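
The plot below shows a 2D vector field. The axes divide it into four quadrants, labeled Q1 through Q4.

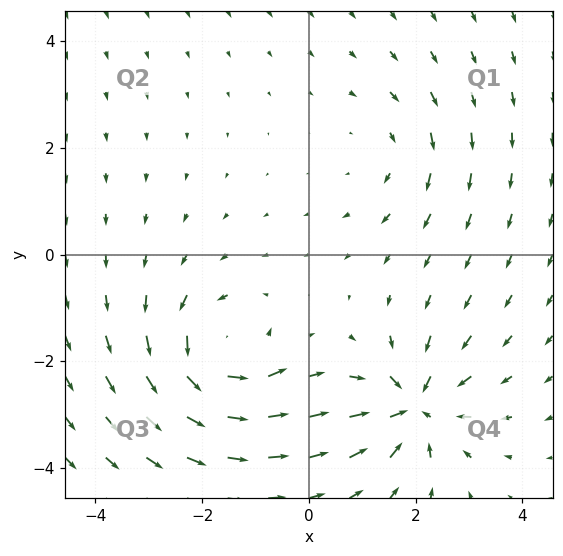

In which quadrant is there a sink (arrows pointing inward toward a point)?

Q4

The sink sits at approximately (2.0, -2.9), which lies in quadrant Q4. The divergence there is about -6, negative as expected for a sink.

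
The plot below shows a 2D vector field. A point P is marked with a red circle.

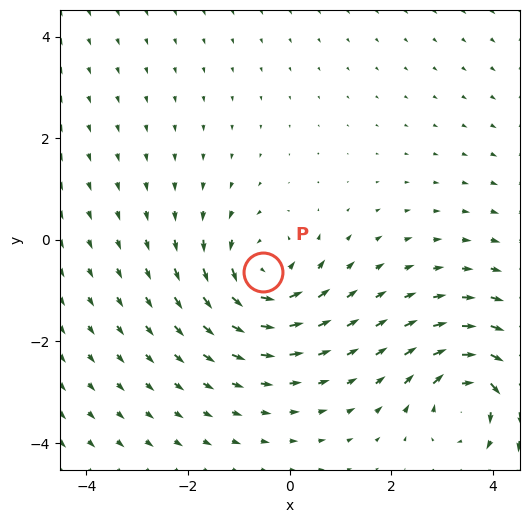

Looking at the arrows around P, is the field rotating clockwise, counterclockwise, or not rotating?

counterclockwise

Near P at (-0.5, -0.6) the arrows circulate counterclockwise. The curl (z-component) there is about +4; positive curl means counterclockwise rotation.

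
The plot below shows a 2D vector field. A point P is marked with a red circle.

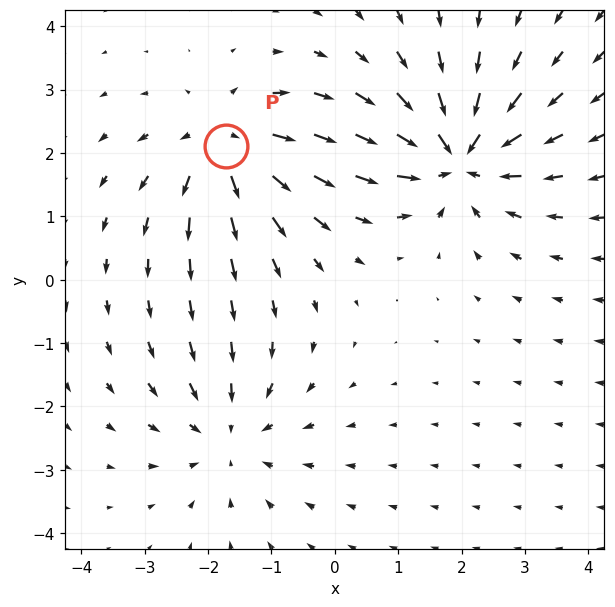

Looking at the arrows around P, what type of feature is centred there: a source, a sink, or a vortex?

source

At P (-1.7, 2.1) the arrows spread outward. Divergence about +4, curl ≈0 — positive divergence with near-zero curl is a source.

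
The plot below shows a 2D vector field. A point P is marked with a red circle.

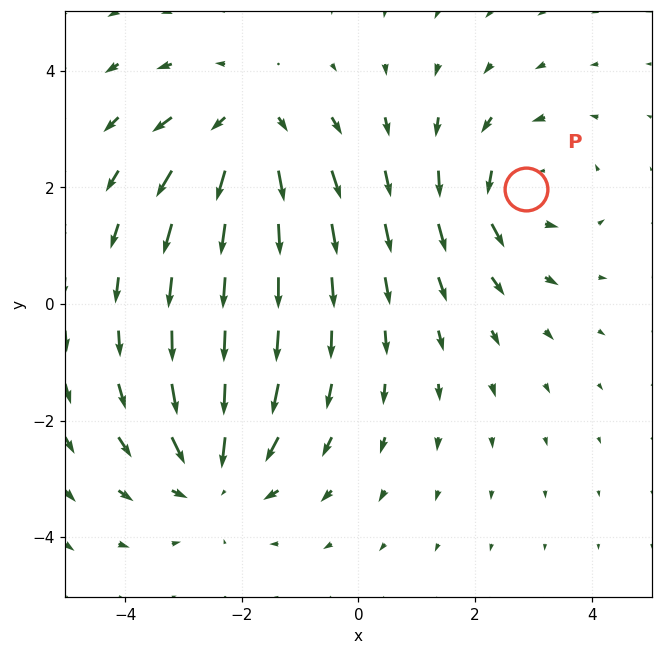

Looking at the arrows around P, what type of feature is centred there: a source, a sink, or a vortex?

At P (2.9, 2.0) the arrows circulate counterclockwise. Divergence ≈0, curl about +3 — near-zero divergence with nonzero curl is a vortex.

vortex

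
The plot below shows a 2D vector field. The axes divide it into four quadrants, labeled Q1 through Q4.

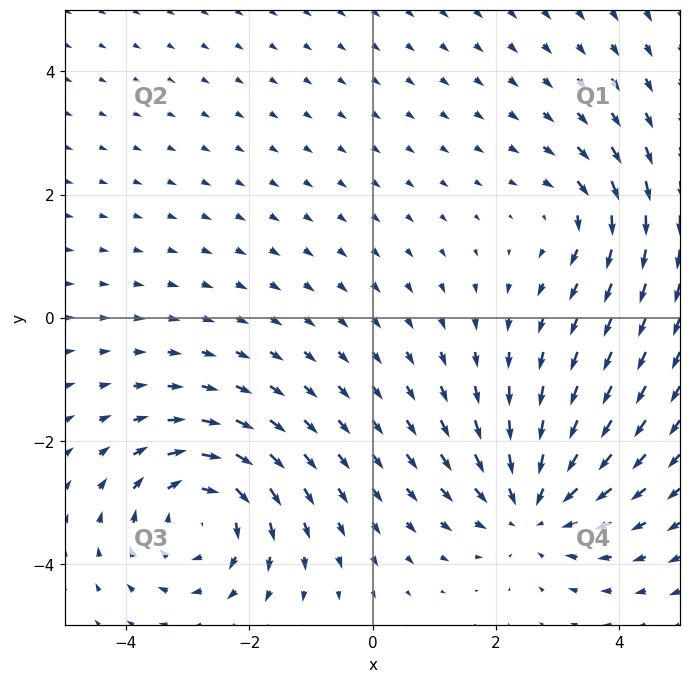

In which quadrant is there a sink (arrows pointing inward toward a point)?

Q4

The sink sits at approximately (2.6, -3.1), which lies in quadrant Q4. The divergence there is about -4, negative as expected for a sink.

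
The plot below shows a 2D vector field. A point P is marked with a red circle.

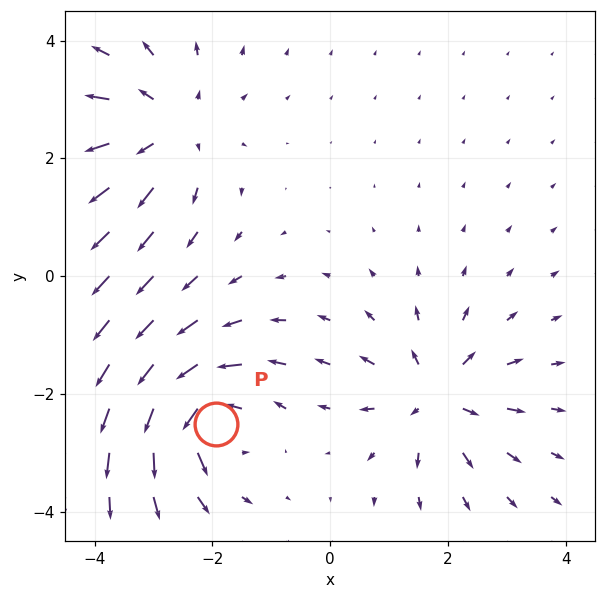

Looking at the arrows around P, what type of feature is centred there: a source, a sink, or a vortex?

vortex

At P (-1.9, -2.5) the arrows circulate counterclockwise. Divergence ≈0, curl about +6 — near-zero divergence with nonzero curl is a vortex.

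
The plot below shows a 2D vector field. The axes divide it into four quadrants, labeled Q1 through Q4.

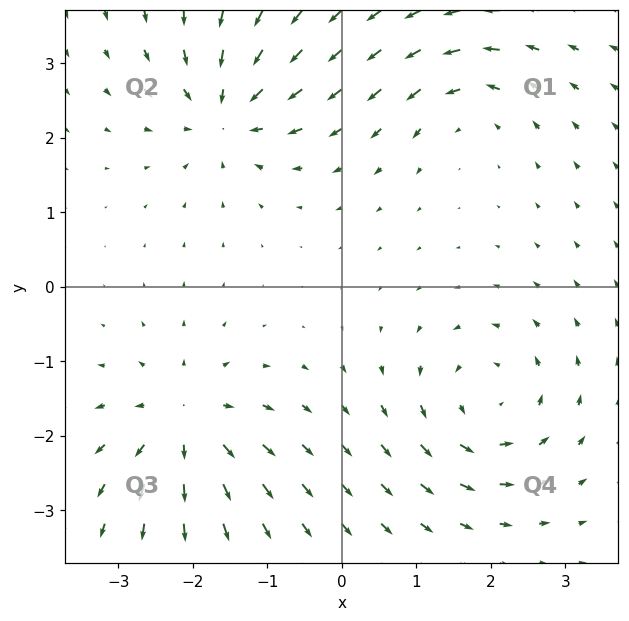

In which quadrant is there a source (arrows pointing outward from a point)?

Q3

The source sits at approximately (-2.1, -1.8), which lies in quadrant Q3. The divergence there is about +6, positive as expected for a source.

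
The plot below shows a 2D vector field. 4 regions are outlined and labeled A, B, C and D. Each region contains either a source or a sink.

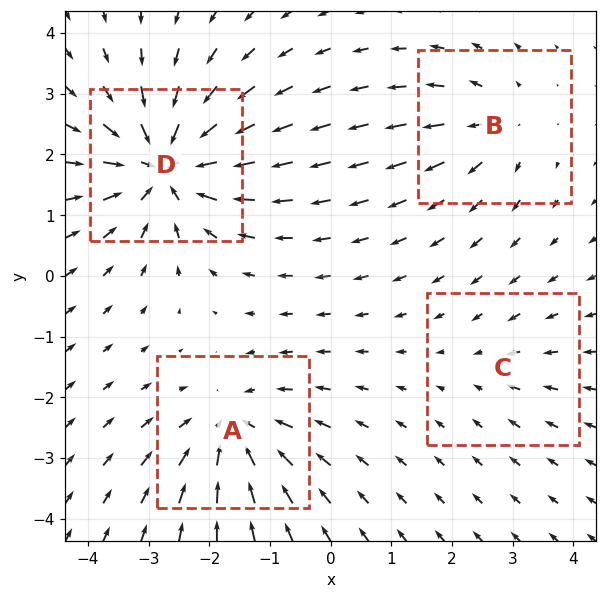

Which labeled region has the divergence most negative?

Divergence at each region's feature centre — A: about -5, B: about +4, C: about -2, D: about -8. Region D is most negative.

D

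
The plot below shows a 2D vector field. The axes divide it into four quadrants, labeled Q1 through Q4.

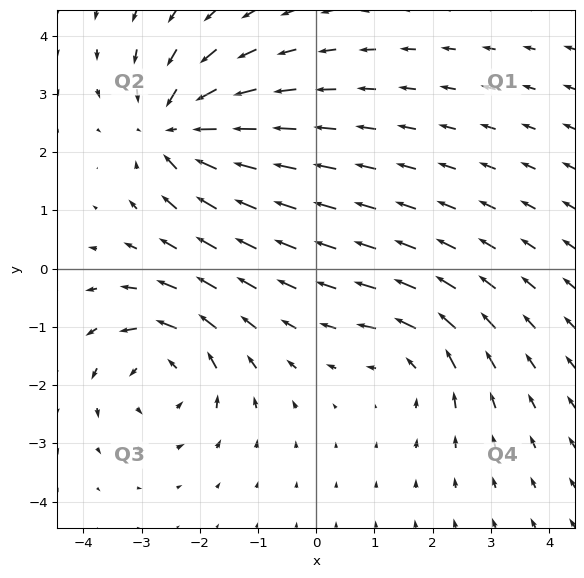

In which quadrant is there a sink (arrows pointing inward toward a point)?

The sink sits at approximately (-2.4, 2.4), which lies in quadrant Q2. The divergence there is about -5, negative as expected for a sink.

Q2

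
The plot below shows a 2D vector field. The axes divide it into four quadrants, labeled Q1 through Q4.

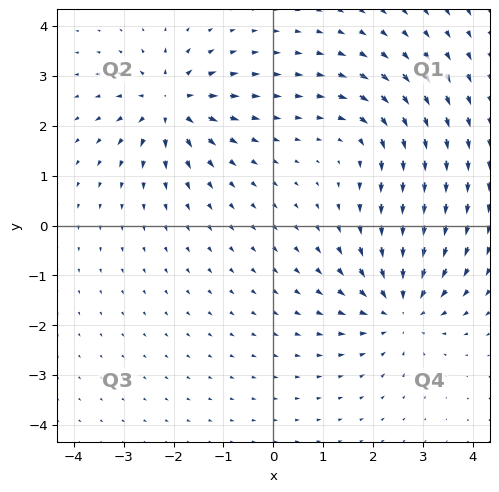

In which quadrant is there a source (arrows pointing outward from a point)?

The source sits at approximately (-2.1, 2.4), which lies in quadrant Q2. The divergence there is about +5, positive as expected for a source.

Q2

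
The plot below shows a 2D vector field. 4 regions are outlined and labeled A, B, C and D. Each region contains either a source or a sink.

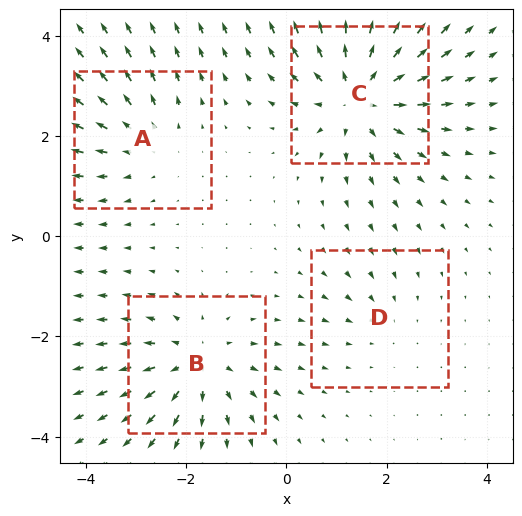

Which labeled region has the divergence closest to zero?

D

Divergence at each region's feature centre — A: about +3, B: about +5, C: about +6, D: about -2. Region D is closest to zero.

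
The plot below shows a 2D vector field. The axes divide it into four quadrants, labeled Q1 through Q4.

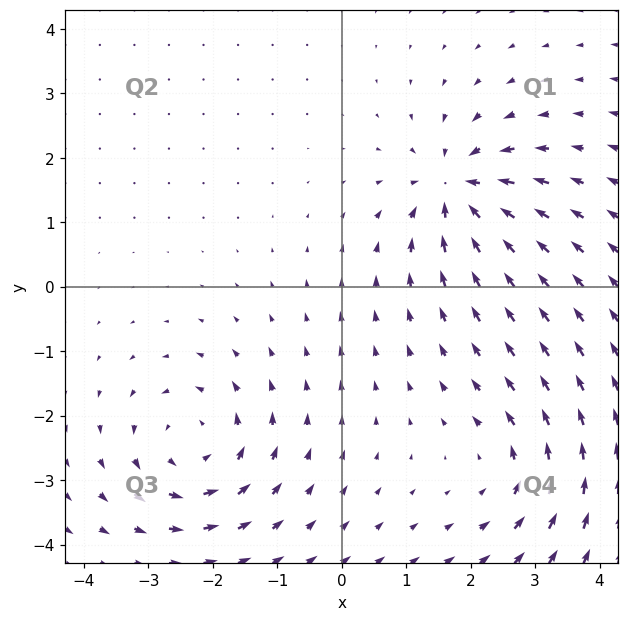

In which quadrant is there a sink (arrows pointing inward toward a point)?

Q1

The sink sits at approximately (1.8, 1.5), which lies in quadrant Q1. The divergence there is about -5, negative as expected for a sink.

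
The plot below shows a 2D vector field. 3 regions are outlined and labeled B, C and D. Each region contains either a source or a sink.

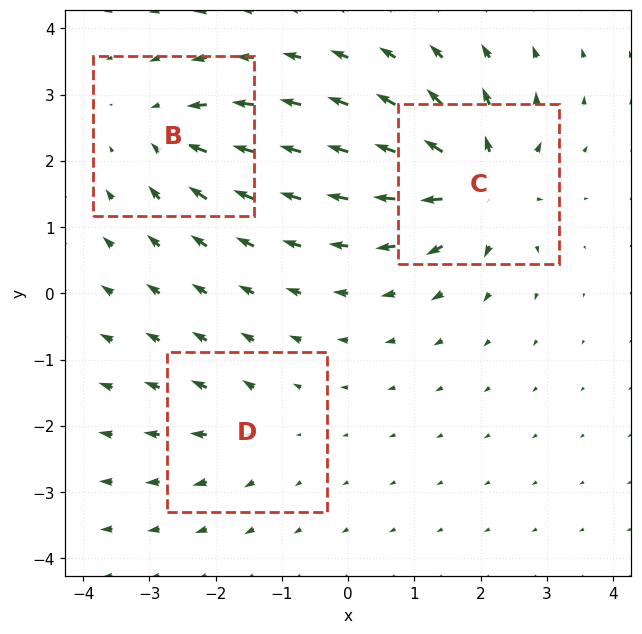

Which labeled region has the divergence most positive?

C

Divergence at each region's feature centre — B: about -4, C: about +7, D: about +3. Region C is most positive.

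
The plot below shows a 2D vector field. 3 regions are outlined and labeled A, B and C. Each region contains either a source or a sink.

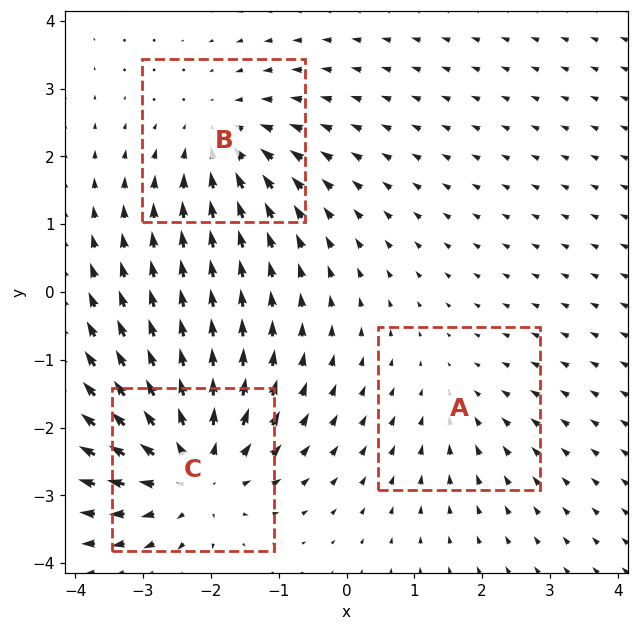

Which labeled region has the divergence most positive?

C

Divergence at each region's feature centre — A: about -2, B: about -3, C: about +5. Region C is most positive.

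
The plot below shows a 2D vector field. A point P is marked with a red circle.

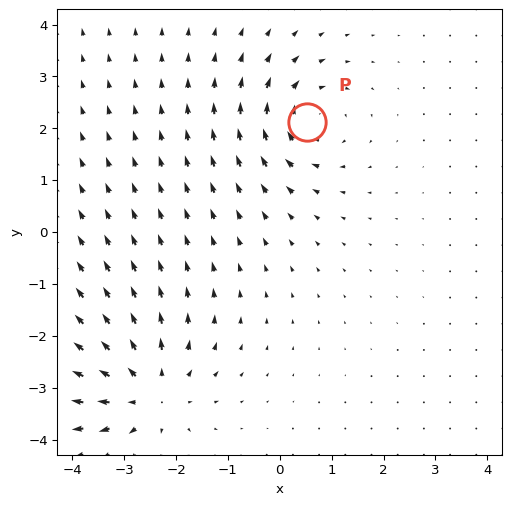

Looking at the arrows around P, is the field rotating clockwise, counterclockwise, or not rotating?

Near P at (0.5, 2.1) the arrows circulate clockwise. The curl (z-component) there is about -4; negative curl means clockwise rotation.

clockwise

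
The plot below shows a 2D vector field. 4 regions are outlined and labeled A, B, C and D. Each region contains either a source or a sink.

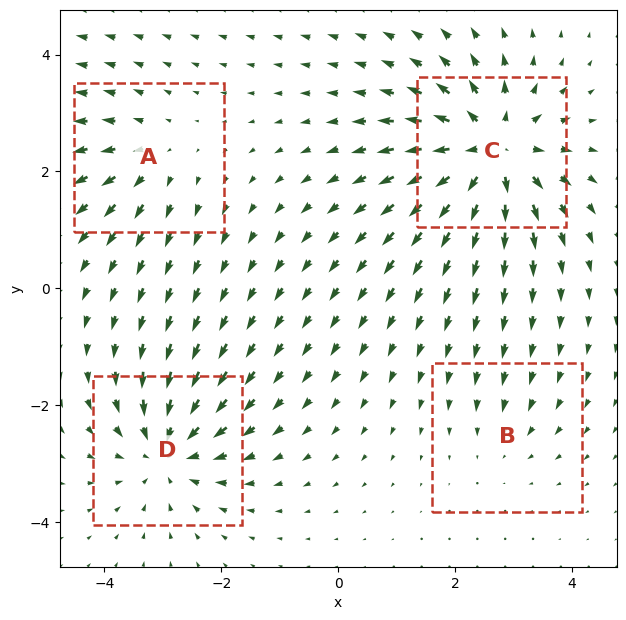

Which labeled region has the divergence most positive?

C

Divergence at each region's feature centre — A: about +4, B: about -2, C: about +8, D: about -6. Region C is most positive.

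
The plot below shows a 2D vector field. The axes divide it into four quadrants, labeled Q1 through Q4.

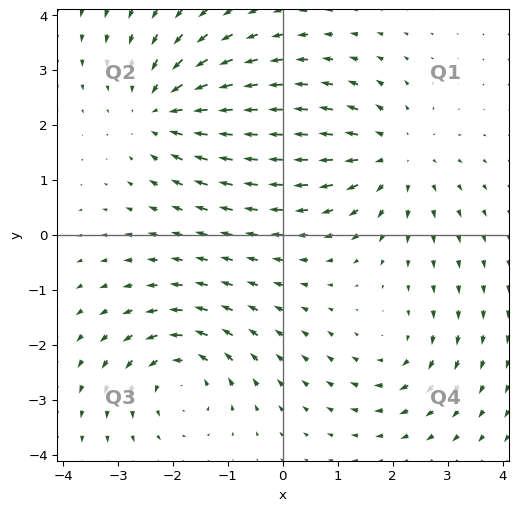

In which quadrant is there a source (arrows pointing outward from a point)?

Q1

The source sits at approximately (2.0, 1.4), which lies in quadrant Q1. The divergence there is about +4, positive as expected for a source.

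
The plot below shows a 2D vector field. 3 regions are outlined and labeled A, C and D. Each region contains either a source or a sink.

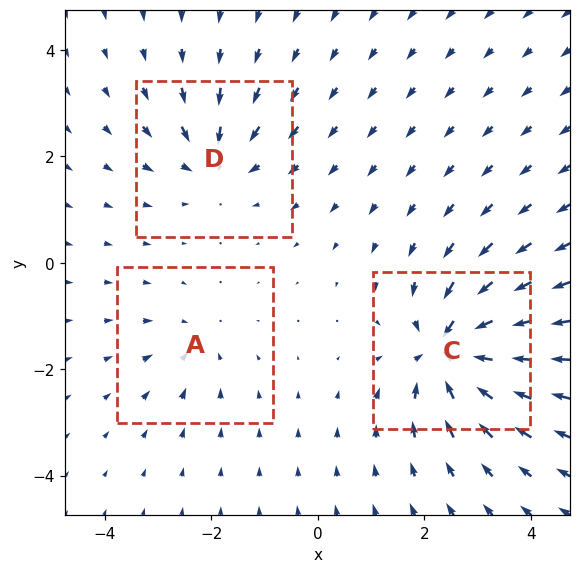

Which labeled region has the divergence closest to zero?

Divergence at each region's feature centre — A: about -2, C: about -6, D: about -4. Region A is closest to zero.

A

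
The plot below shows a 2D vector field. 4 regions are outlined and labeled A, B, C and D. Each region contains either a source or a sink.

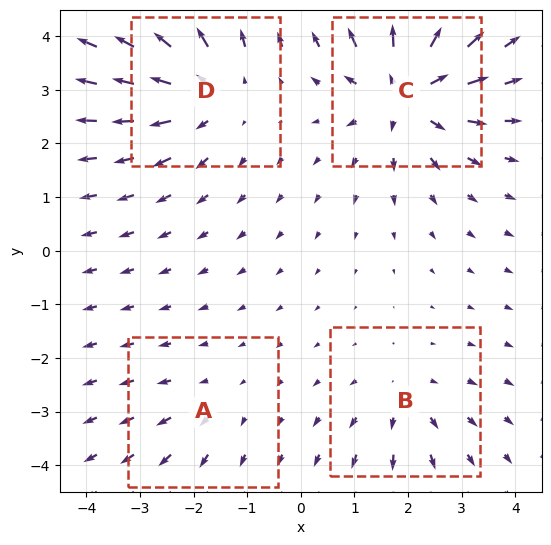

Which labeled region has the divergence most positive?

C

Divergence at each region's feature centre — A: about +2, B: about +3, C: about +7, D: about +5. Region C is most positive.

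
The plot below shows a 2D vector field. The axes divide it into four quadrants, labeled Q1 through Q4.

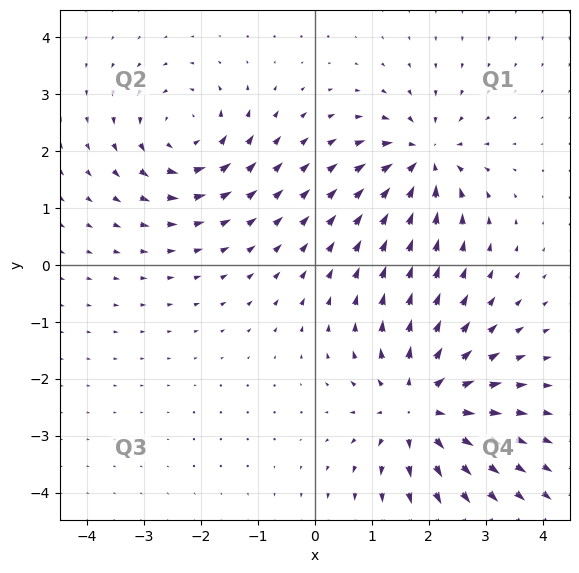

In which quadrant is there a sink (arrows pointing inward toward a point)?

The sink sits at approximately (1.9, 1.9), which lies in quadrant Q1. The divergence there is about -4, negative as expected for a sink.

Q1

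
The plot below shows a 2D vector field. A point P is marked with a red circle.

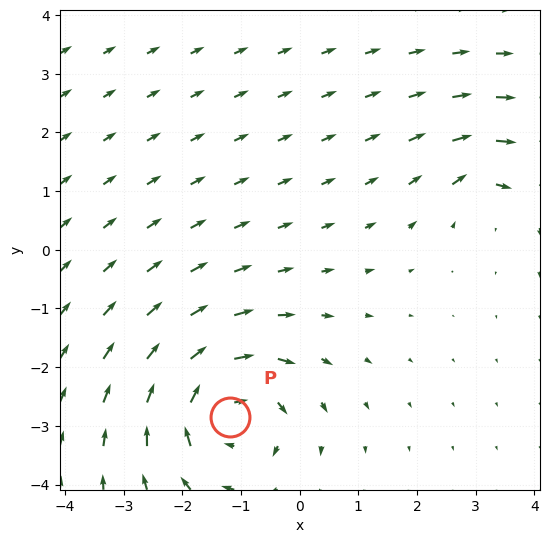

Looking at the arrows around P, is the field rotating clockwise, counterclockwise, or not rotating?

Near P at (-1.2, -2.9) the arrows circulate clockwise. The curl (z-component) there is about -5; negative curl means clockwise rotation.

clockwise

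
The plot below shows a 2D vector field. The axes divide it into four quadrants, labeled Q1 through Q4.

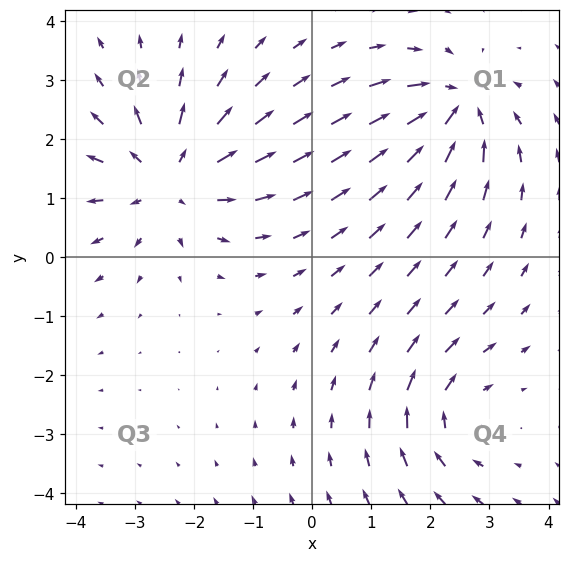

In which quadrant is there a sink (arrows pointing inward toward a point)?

Q1

The sink sits at approximately (2.4, 2.5), which lies in quadrant Q1. The divergence there is about -4, negative as expected for a sink.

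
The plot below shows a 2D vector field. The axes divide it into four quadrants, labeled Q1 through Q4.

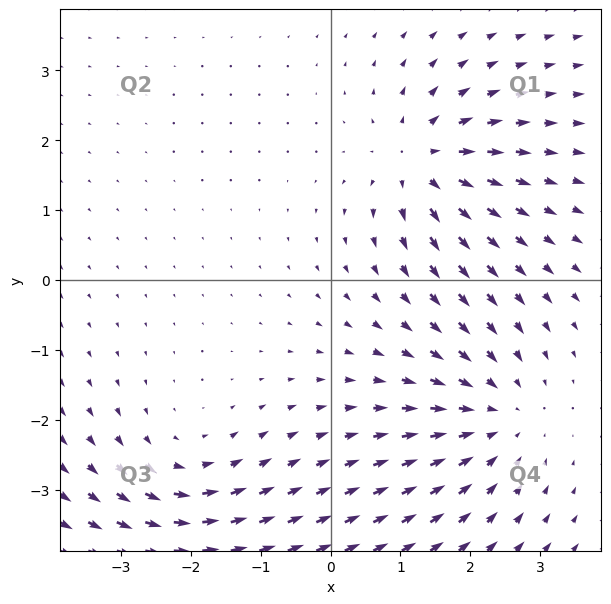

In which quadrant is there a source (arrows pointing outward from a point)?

The source sits at approximately (1.3, 1.7), which lies in quadrant Q1. The divergence there is about +4, positive as expected for a source.

Q1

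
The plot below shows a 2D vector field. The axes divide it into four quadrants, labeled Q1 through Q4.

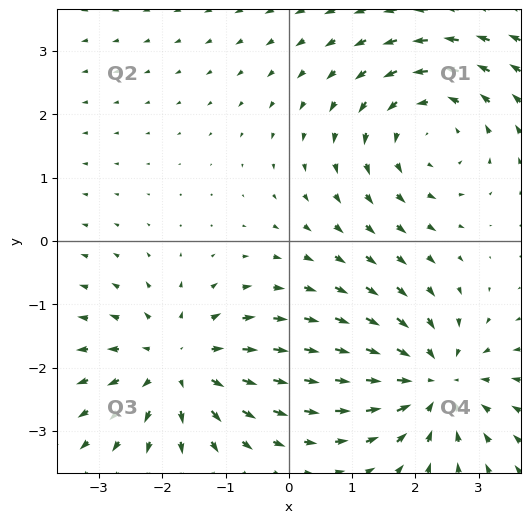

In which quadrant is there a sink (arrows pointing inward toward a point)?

Q4

The sink sits at approximately (2.3, -2.2), which lies in quadrant Q4. The divergence there is about -4, negative as expected for a sink.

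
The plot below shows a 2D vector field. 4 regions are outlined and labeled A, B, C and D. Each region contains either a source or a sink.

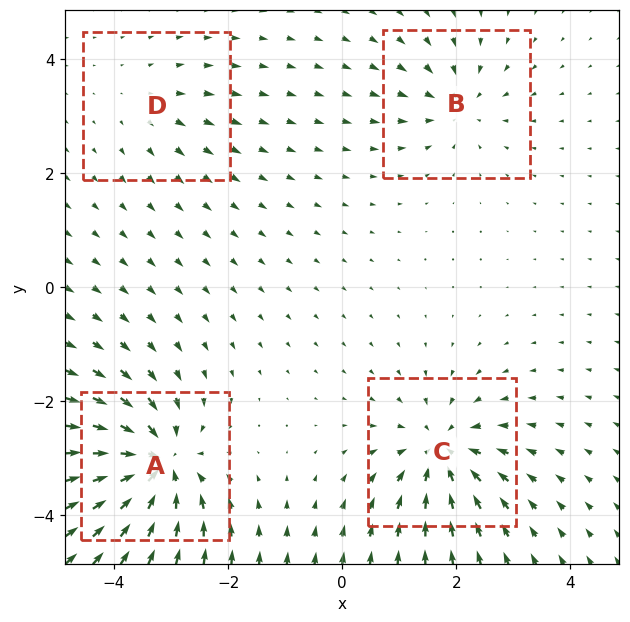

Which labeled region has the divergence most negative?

A

Divergence at each region's feature centre — A: about -8, B: about -4, C: about -6, D: about +3. Region A is most negative.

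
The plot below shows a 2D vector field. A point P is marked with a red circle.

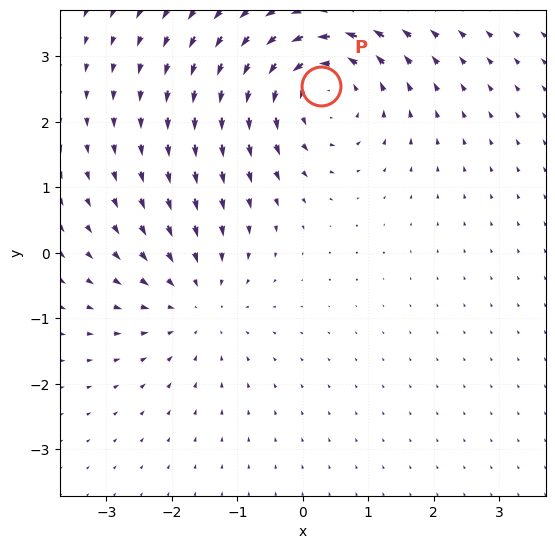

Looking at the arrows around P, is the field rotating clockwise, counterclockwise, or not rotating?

Near P at (0.3, 2.5) the arrows circulate counterclockwise. The curl (z-component) there is about +4; positive curl means counterclockwise rotation.

counterclockwise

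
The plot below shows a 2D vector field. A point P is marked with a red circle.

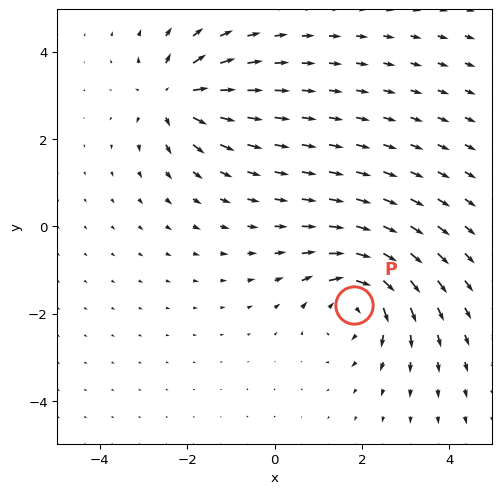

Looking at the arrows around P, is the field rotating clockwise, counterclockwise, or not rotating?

clockwise

Near P at (1.8, -1.8) the arrows circulate clockwise. The curl (z-component) there is about -6; negative curl means clockwise rotation.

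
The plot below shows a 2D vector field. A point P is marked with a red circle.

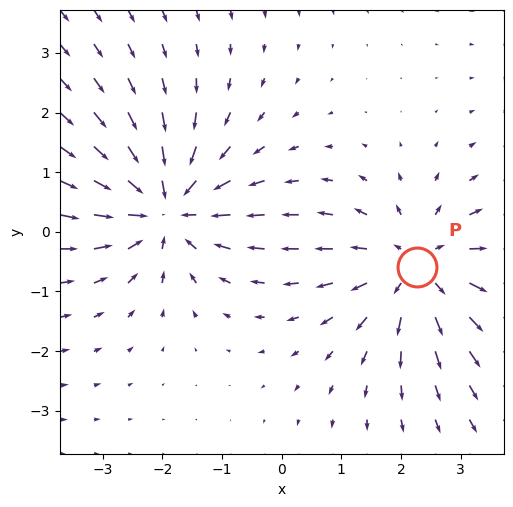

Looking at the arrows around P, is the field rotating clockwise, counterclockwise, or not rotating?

not rotating

Near P at (2.3, -0.6) the arrows show no circulation. The curl there is ≈0.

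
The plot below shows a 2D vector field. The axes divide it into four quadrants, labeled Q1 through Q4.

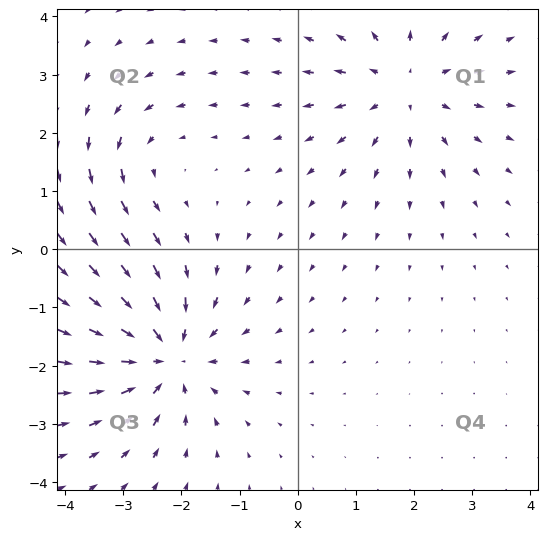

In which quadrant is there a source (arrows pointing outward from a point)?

The source sits at approximately (1.8, 2.8), which lies in quadrant Q1. The divergence there is about +4, positive as expected for a source.

Q1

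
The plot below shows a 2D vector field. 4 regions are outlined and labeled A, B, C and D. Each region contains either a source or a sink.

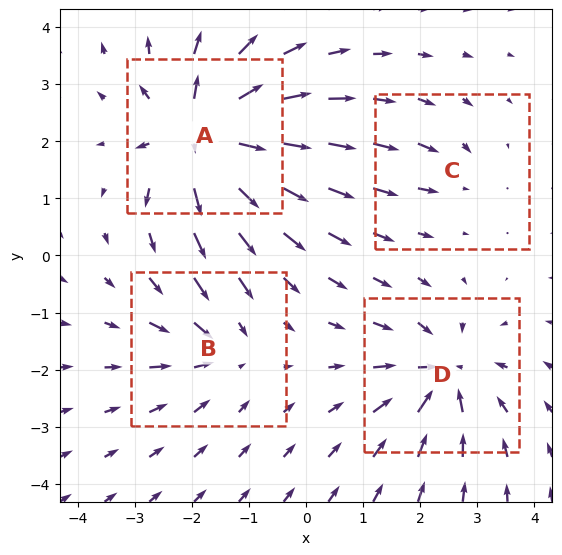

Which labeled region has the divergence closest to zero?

C

Divergence at each region's feature centre — A: about +8, B: about -4, C: about -2, D: about -6. Region C is closest to zero.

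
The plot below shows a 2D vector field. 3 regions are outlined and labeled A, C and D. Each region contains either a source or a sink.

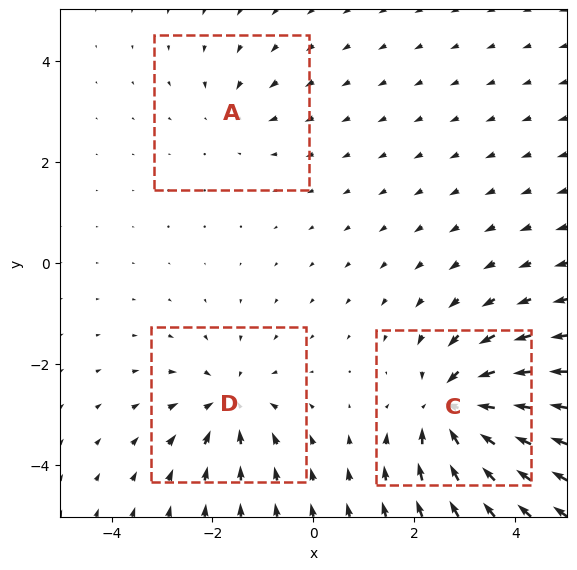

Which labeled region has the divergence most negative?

Divergence at each region's feature centre — A: about -2, C: about -6, D: about -4. Region C is most negative.

C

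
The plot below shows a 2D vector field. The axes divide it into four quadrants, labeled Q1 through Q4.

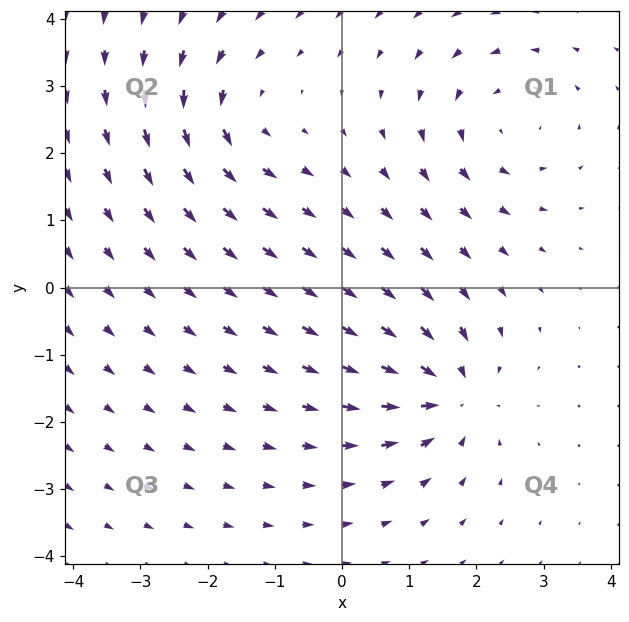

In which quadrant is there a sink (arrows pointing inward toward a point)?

The sink sits at approximately (1.6, -1.6), which lies in quadrant Q4. The divergence there is about -7, negative as expected for a sink.

Q4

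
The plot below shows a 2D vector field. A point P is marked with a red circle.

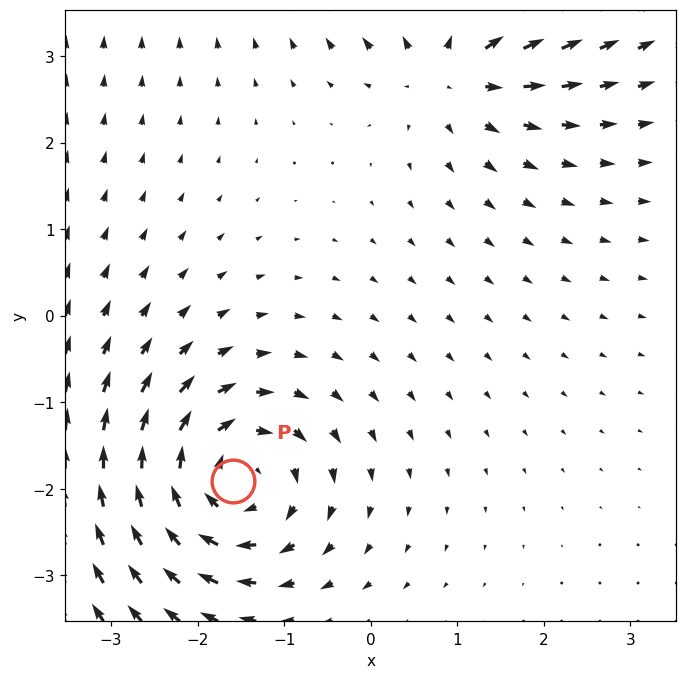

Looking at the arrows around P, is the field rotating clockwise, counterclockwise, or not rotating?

clockwise

Near P at (-1.6, -1.9) the arrows circulate clockwise. The curl (z-component) there is about -6; negative curl means clockwise rotation.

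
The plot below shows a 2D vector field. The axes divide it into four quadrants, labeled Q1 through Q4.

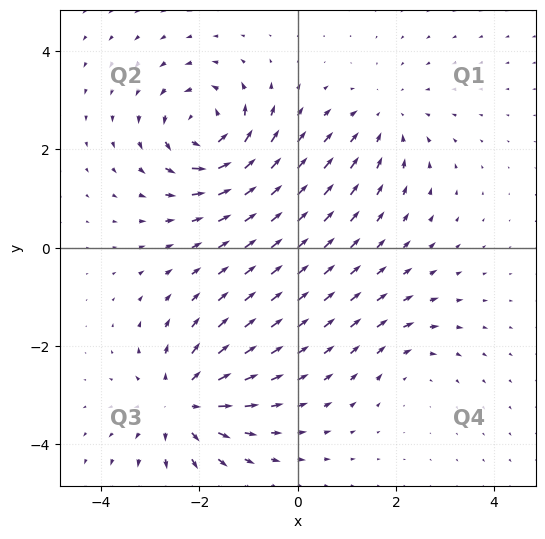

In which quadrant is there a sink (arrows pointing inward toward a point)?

Q1

The sink sits at approximately (1.8, 2.6), which lies in quadrant Q1. The divergence there is about -3, negative as expected for a sink.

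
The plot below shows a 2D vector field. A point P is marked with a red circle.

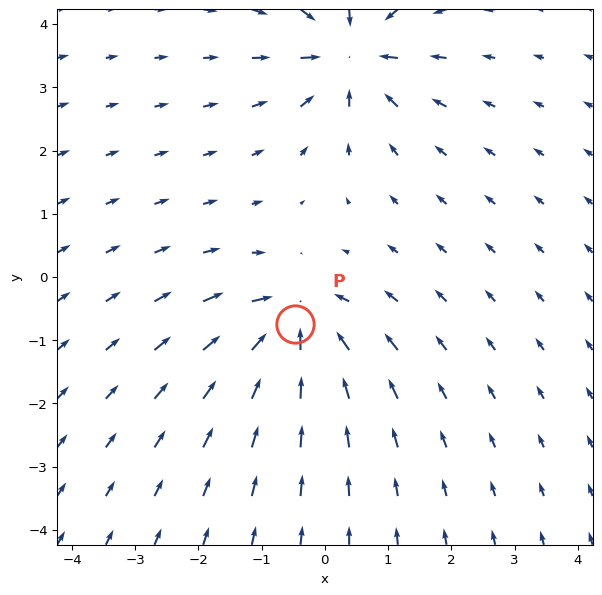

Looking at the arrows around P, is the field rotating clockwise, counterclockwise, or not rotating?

not rotating

Near P at (-0.5, -0.7) the arrows show no circulation. The curl there is ≈0.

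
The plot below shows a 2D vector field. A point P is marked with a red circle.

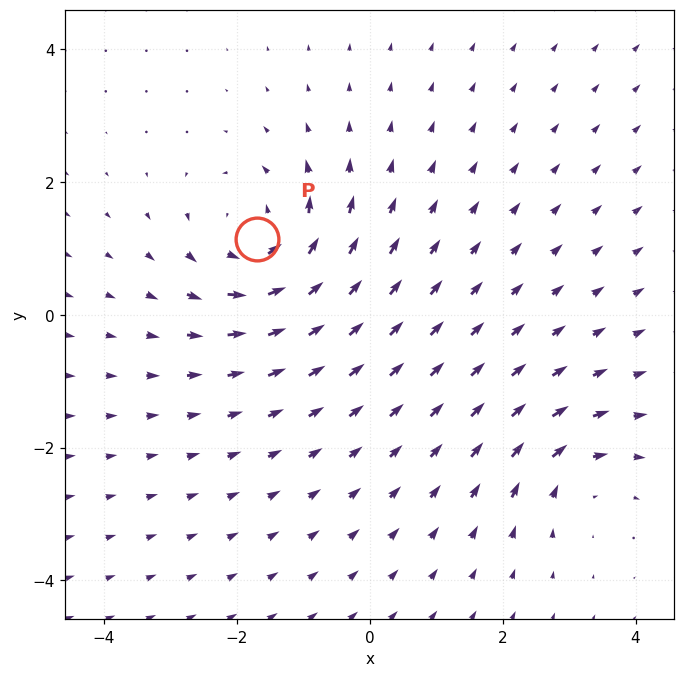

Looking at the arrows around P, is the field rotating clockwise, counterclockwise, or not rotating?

counterclockwise

Near P at (-1.7, 1.1) the arrows circulate counterclockwise. The curl (z-component) there is about +5; positive curl means counterclockwise rotation.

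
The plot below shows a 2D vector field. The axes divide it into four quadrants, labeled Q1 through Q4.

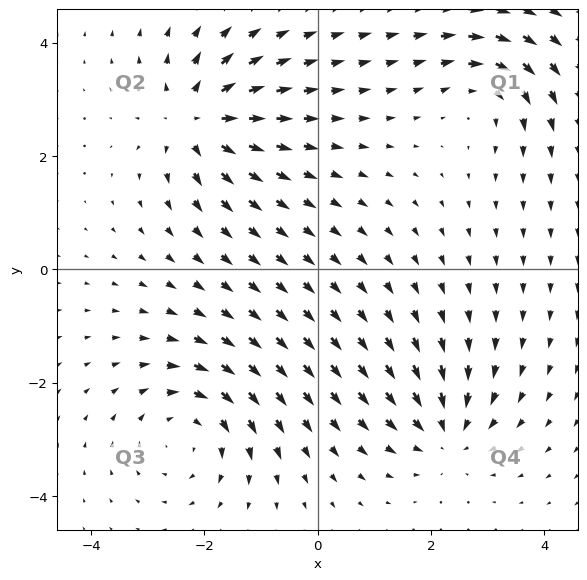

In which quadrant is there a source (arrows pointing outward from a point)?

The source sits at approximately (-2.1, 2.6), which lies in quadrant Q2. The divergence there is about +6, positive as expected for a source.

Q2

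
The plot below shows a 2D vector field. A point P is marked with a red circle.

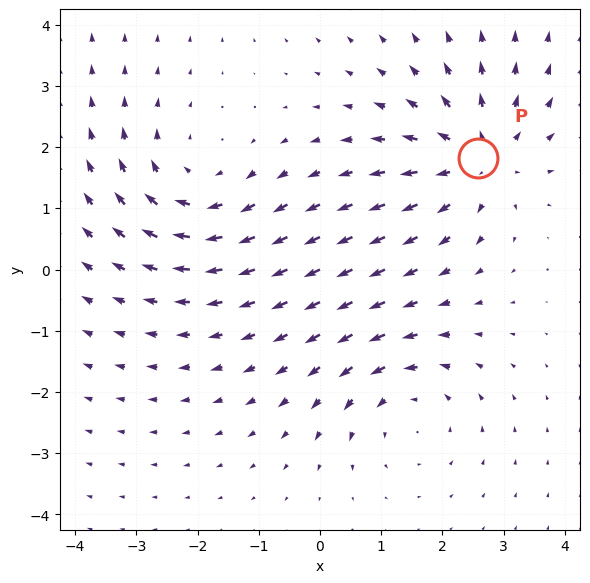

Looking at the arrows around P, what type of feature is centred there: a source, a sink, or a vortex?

At P (2.6, 1.8) the arrows spread outward. Divergence about +4, curl ≈0 — positive divergence with near-zero curl is a source.

source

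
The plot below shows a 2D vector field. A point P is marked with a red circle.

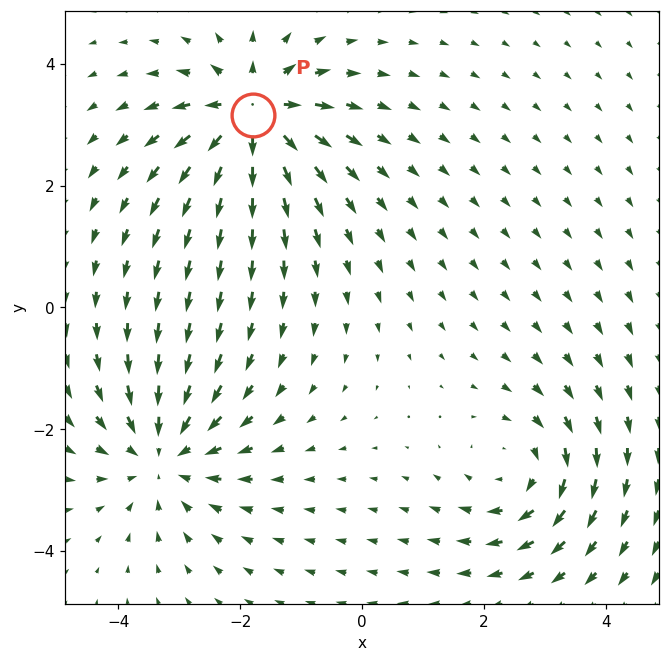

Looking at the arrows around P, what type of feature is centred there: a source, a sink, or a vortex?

source

At P (-1.8, 3.2) the arrows spread outward. Divergence about +6, curl ≈0 — positive divergence with near-zero curl is a source.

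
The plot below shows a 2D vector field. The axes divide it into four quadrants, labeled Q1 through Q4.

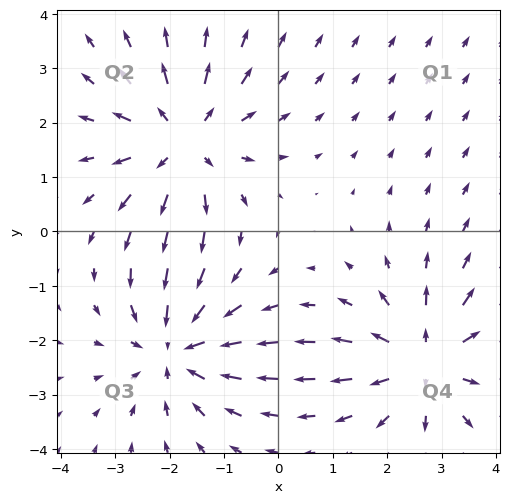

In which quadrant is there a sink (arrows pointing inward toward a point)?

The sink sits at approximately (-1.9, -2.2), which lies in quadrant Q3. The divergence there is about -4, negative as expected for a sink.

Q3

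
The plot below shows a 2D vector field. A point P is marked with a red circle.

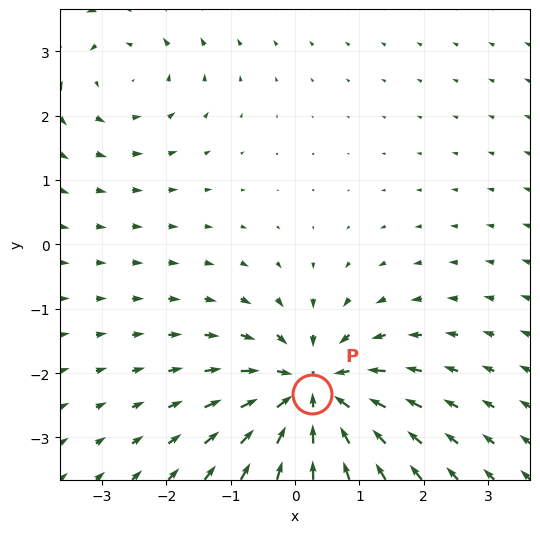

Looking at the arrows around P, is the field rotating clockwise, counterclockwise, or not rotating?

Near P at (0.3, -2.3) the arrows show no circulation. The curl there is ≈0.

not rotating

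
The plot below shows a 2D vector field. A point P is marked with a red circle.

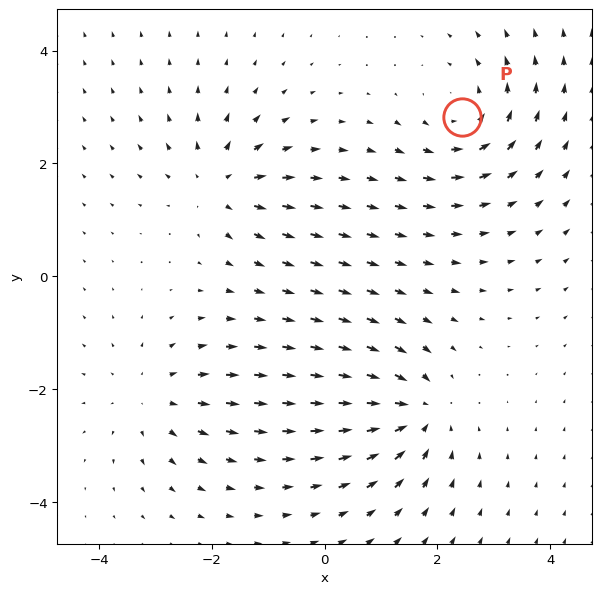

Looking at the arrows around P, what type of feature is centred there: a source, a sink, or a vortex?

At P (2.4, 2.8) the arrows circulate counterclockwise. Divergence ≈0, curl about +3 — near-zero divergence with nonzero curl is a vortex.

vortex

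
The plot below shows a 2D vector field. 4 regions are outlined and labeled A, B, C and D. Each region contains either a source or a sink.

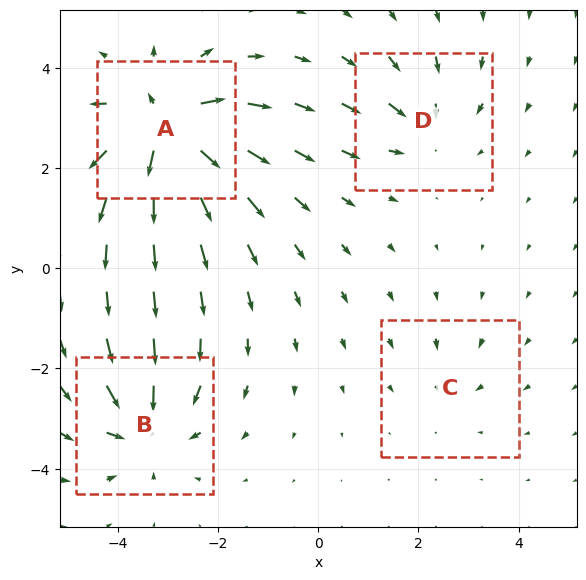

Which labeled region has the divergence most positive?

A

Divergence at each region's feature centre — A: about +9, B: about -6, C: about -2, D: about -4. Region A is most positive.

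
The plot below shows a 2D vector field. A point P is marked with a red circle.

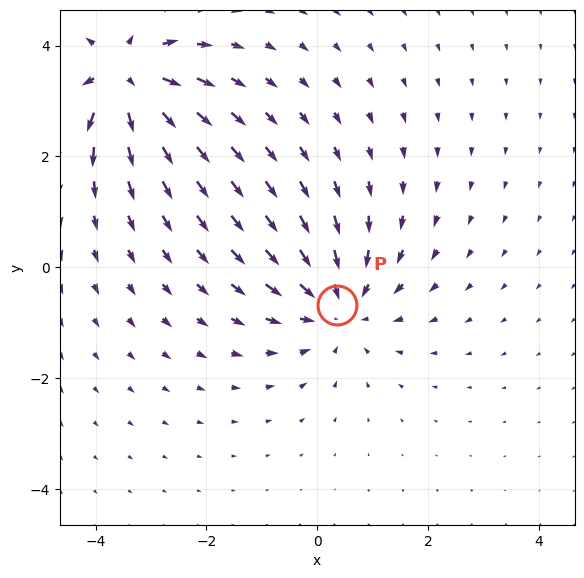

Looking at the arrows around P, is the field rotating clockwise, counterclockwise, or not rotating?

Near P at (0.4, -0.7) the arrows show no circulation. The curl there is ≈0.

not rotating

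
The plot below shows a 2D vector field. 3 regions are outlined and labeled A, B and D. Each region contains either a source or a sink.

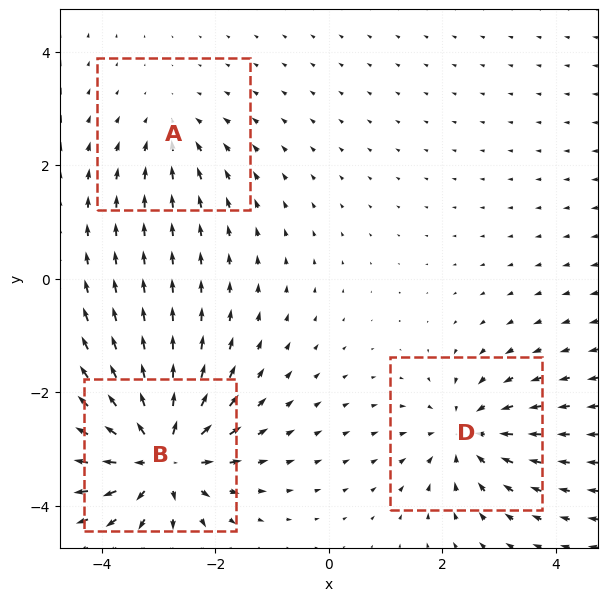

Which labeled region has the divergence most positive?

B

Divergence at each region's feature centre — A: about -2, B: about +6, D: about -4. Region B is most positive.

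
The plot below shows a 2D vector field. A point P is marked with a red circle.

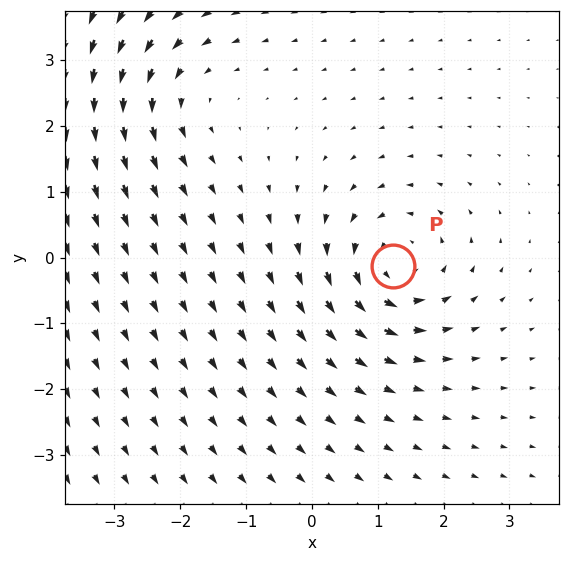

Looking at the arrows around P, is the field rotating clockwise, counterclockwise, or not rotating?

counterclockwise

Near P at (1.2, -0.1) the arrows circulate counterclockwise. The curl (z-component) there is about +5; positive curl means counterclockwise rotation.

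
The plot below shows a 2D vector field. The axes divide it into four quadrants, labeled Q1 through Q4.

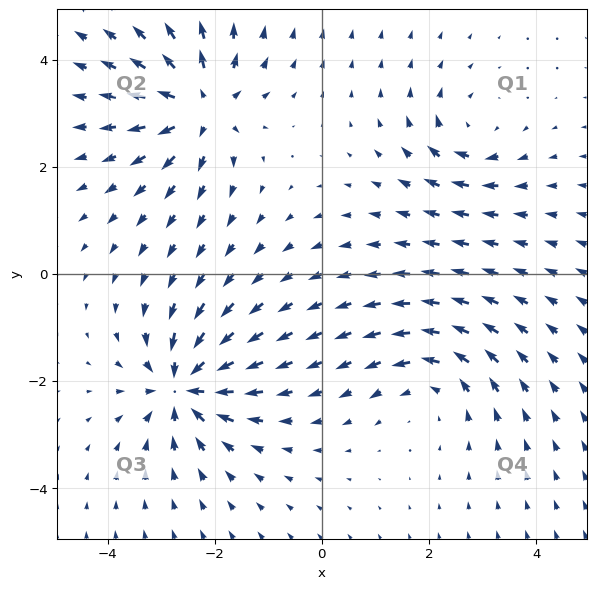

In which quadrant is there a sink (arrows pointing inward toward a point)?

The sink sits at approximately (-2.6, -2.1), which lies in quadrant Q3. The divergence there is about -7, negative as expected for a sink.

Q3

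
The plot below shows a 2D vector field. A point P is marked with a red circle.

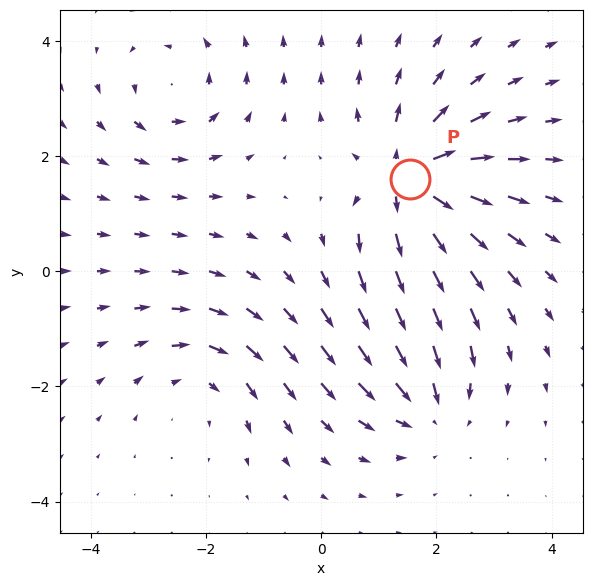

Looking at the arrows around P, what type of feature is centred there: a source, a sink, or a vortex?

source

At P (1.5, 1.6) the arrows spread outward. Divergence about +6, curl ≈0 — positive divergence with near-zero curl is a source.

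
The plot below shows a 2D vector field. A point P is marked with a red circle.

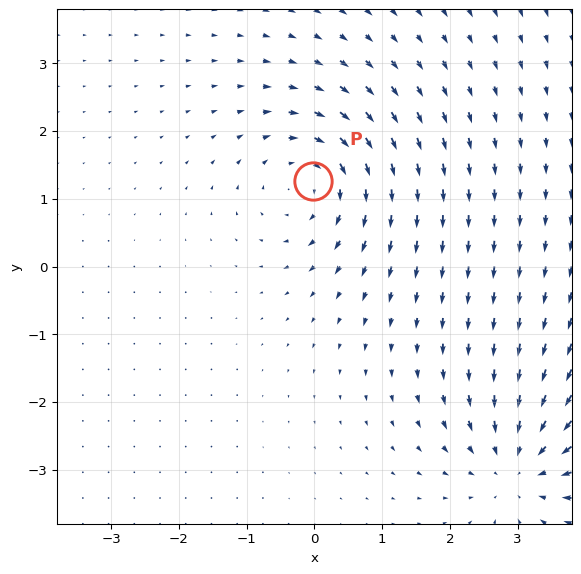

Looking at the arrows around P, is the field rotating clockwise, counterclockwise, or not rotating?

Near P at (-0.0, 1.3) the arrows circulate clockwise. The curl (z-component) there is about -4; negative curl means clockwise rotation.

clockwise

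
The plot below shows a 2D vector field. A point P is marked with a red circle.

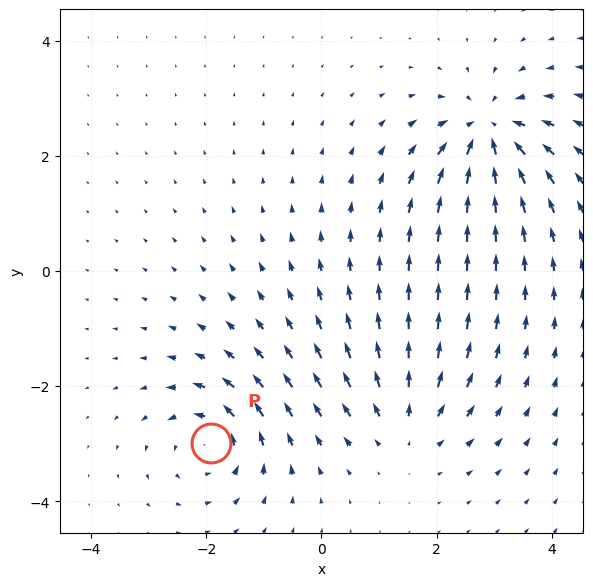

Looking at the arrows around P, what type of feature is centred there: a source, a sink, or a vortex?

vortex

At P (-1.9, -3.0) the arrows circulate counterclockwise. Divergence ≈0, curl about +5 — near-zero divergence with nonzero curl is a vortex.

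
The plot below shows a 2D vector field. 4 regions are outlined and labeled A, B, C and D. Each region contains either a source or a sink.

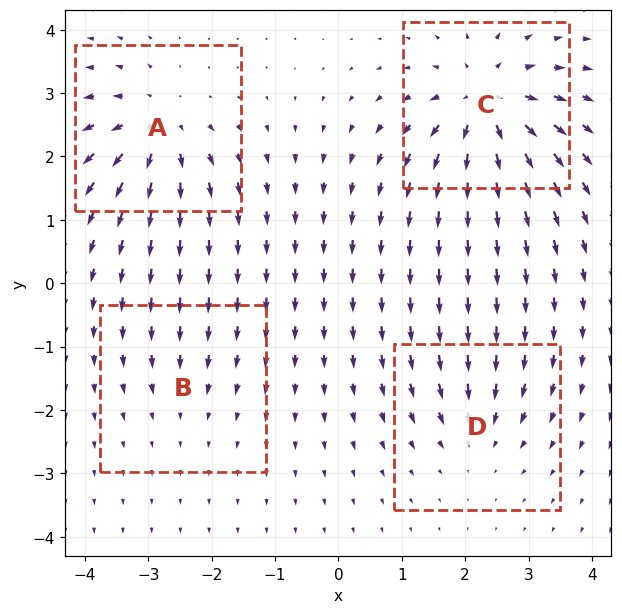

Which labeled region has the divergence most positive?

Divergence at each region's feature centre — A: about +7, B: about -2, C: about +8, D: about -4. Region C is most positive.

C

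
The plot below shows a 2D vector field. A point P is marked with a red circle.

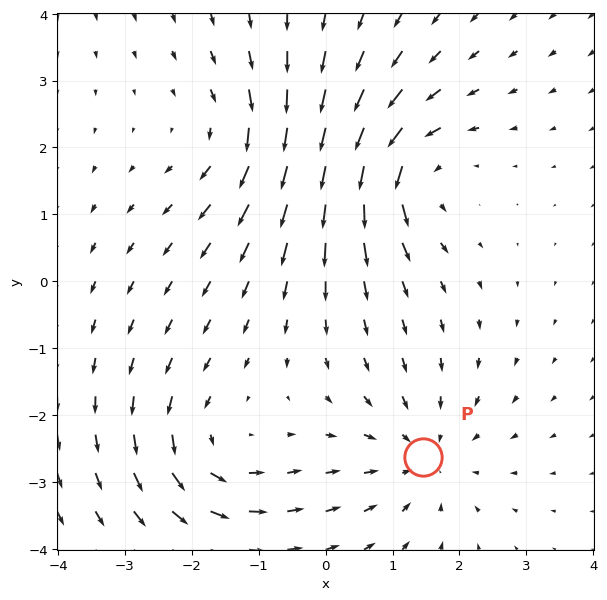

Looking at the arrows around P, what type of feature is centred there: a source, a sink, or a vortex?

At P (1.5, -2.6) the arrows converge inward. Divergence about -4, curl ≈0 — negative divergence with near-zero curl is a sink.

sink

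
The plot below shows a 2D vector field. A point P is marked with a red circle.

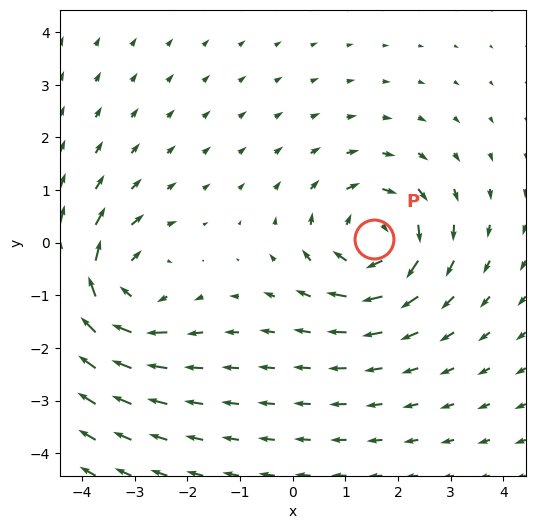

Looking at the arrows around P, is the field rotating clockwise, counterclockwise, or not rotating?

Near P at (1.5, 0.1) the arrows circulate clockwise. The curl (z-component) there is about -5; negative curl means clockwise rotation.

clockwise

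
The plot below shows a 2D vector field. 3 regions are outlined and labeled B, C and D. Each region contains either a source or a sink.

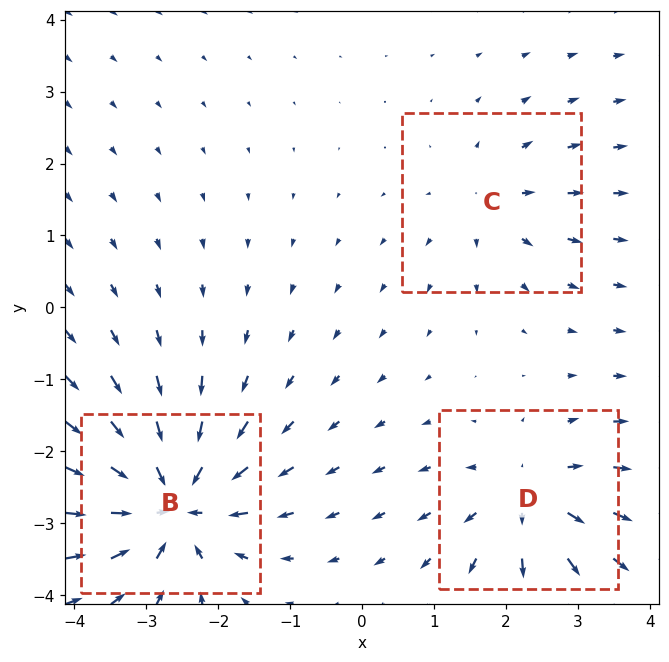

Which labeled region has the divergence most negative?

B

Divergence at each region's feature centre — B: about -6, C: about +3, D: about +4. Region B is most negative.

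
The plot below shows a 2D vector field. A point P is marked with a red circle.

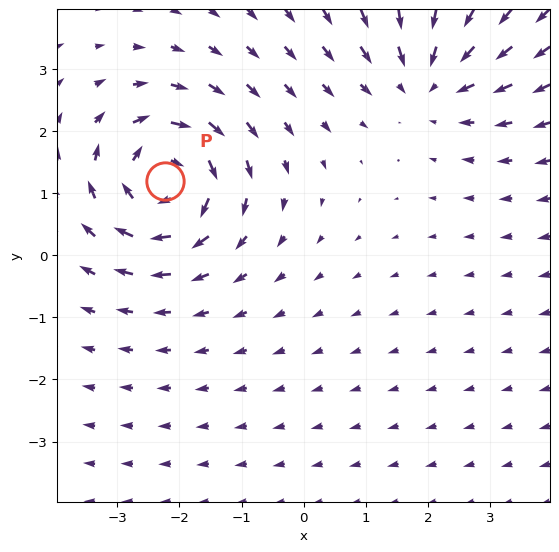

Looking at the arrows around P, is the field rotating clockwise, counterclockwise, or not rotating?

clockwise

Near P at (-2.2, 1.2) the arrows circulate clockwise. The curl (z-component) there is about -6; negative curl means clockwise rotation.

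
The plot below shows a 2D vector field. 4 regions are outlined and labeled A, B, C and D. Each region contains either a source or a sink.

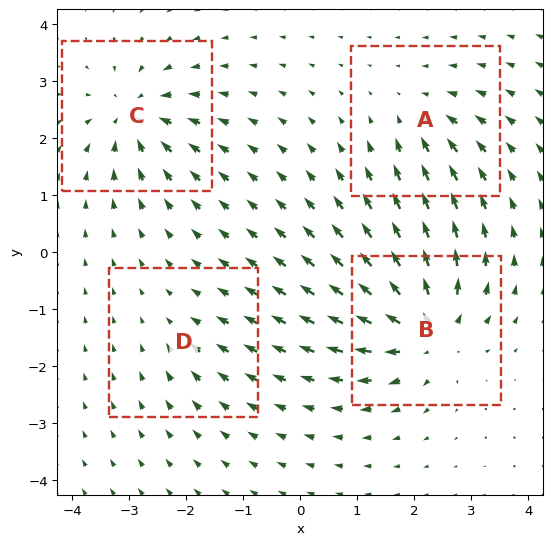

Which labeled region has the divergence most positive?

B

Divergence at each region's feature centre — A: about -4, B: about +8, C: about -7, D: about -2. Region B is most positive.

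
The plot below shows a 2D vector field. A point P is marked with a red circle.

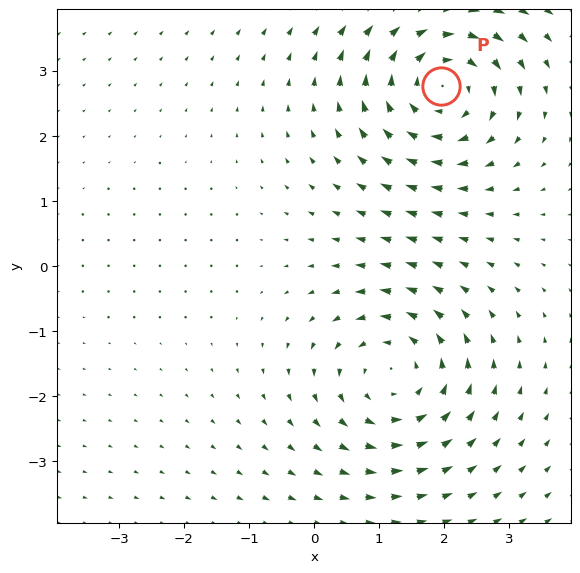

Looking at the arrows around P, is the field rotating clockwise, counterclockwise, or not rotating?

clockwise

Near P at (2.0, 2.8) the arrows circulate clockwise. The curl (z-component) there is about -4; negative curl means clockwise rotation.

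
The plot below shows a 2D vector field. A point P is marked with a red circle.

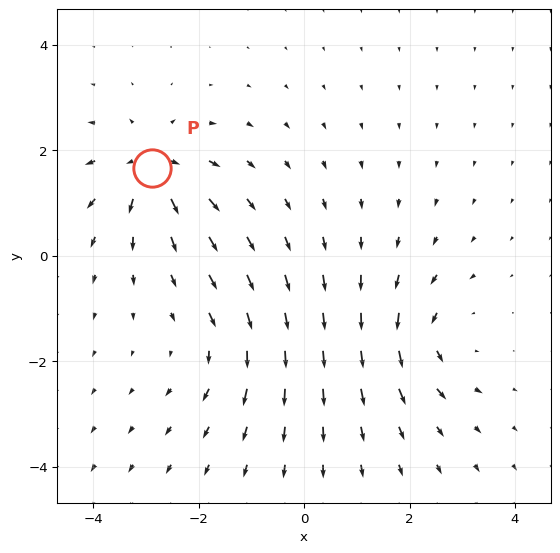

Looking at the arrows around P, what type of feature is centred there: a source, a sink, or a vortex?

At P (-2.9, 1.7) the arrows spread outward. Divergence about +6, curl ≈0 — positive divergence with near-zero curl is a source.

source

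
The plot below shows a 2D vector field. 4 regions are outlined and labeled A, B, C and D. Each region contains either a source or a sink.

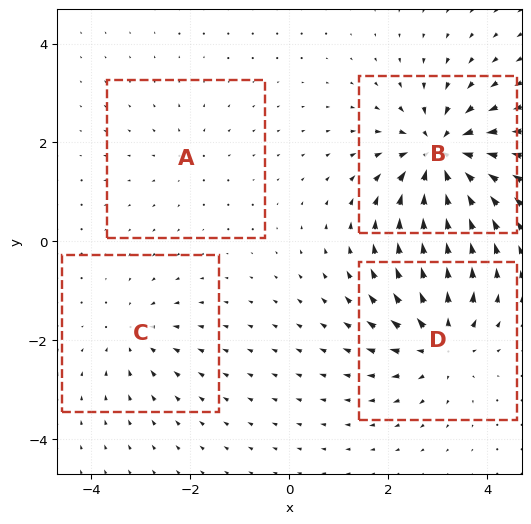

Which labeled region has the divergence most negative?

B

Divergence at each region's feature centre — A: about +2, B: about -8, C: about -4, D: about +6. Region B is most negative.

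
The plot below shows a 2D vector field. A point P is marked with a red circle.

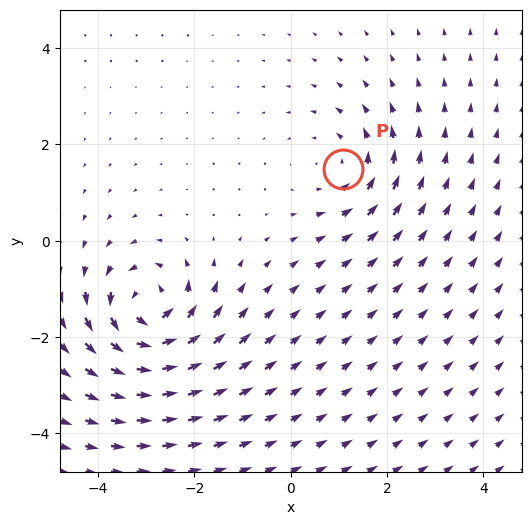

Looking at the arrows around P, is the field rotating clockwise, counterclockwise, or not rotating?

counterclockwise

Near P at (1.1, 1.5) the arrows circulate counterclockwise. The curl (z-component) there is about +2; positive curl means counterclockwise rotation.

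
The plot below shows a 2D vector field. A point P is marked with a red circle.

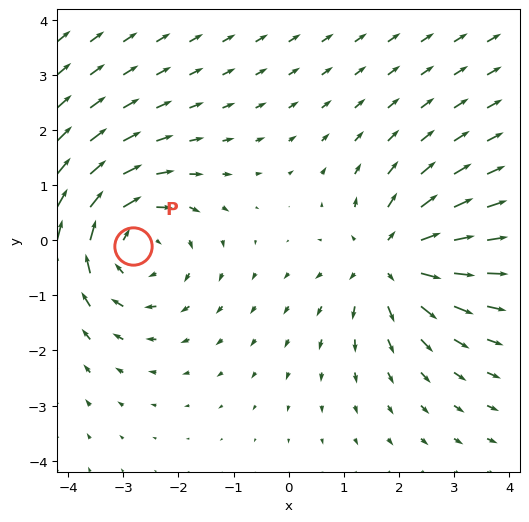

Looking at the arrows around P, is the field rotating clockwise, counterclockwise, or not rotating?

Near P at (-2.8, -0.1) the arrows circulate clockwise. The curl (z-component) there is about -3; negative curl means clockwise rotation.

clockwise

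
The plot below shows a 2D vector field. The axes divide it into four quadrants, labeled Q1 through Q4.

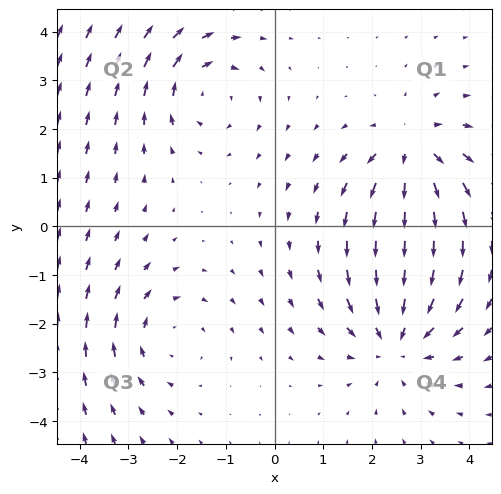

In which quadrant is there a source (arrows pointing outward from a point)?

Q1

The source sits at approximately (2.8, 1.6), which lies in quadrant Q1. The divergence there is about +4, positive as expected for a source.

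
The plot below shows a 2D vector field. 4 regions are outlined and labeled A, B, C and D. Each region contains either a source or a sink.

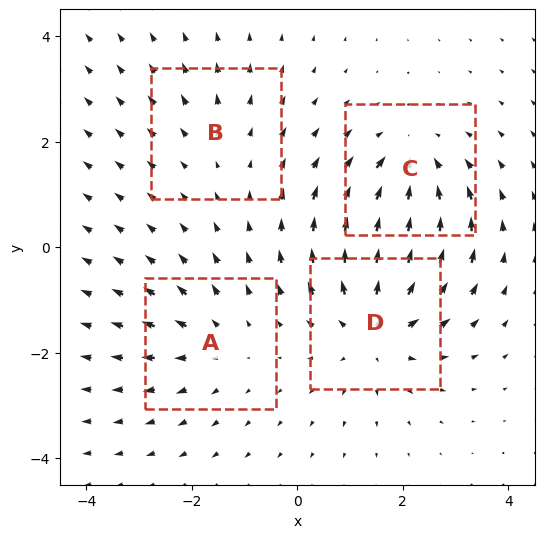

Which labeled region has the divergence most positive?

Divergence at each region's feature centre — A: about +3, B: about +2, C: about -5, D: about +6. Region D is most positive.

D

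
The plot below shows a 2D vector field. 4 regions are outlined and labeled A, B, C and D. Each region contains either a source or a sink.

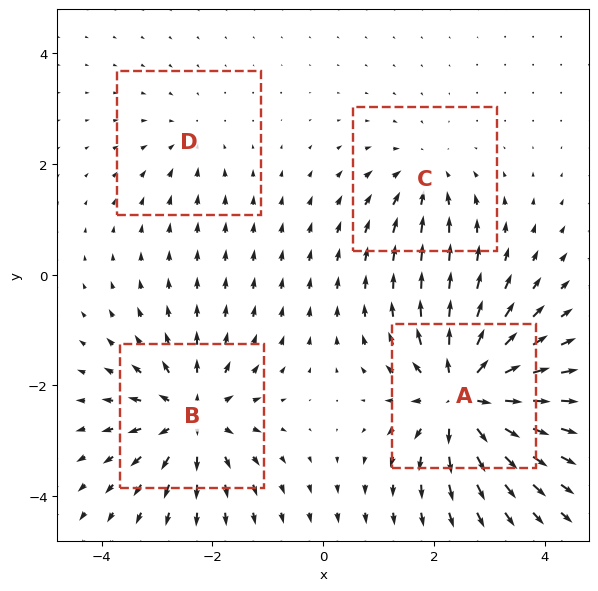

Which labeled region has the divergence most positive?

A

Divergence at each region's feature centre — A: about +8, B: about +6, C: about -4, D: about -2. Region A is most positive.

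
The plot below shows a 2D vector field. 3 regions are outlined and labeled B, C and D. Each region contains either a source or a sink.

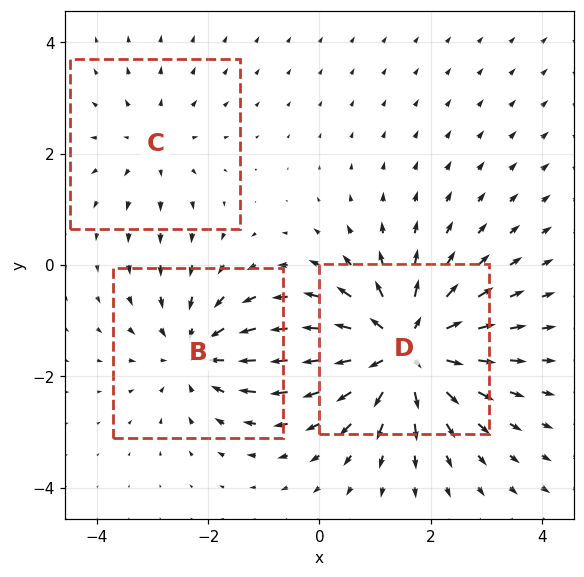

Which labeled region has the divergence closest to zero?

C

Divergence at each region's feature centre — B: about -3, C: about +2, D: about +5. Region C is closest to zero.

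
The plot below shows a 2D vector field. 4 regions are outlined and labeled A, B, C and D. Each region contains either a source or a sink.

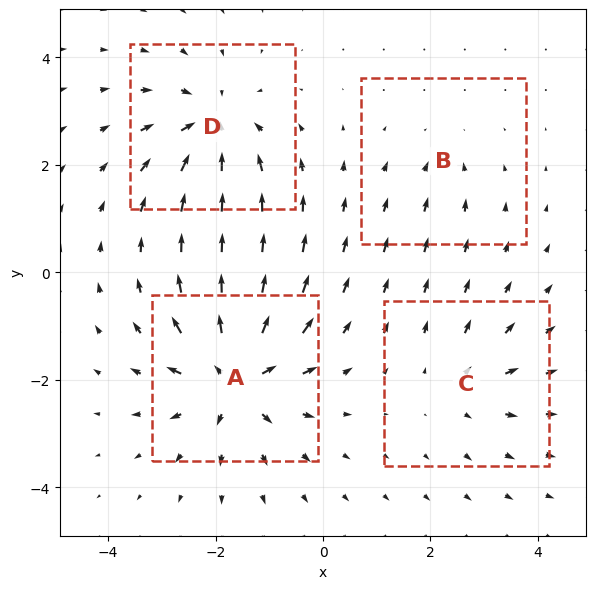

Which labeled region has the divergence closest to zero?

B

Divergence at each region's feature centre — A: about +8, B: about -2, C: about +3, D: about -6. Region B is closest to zero.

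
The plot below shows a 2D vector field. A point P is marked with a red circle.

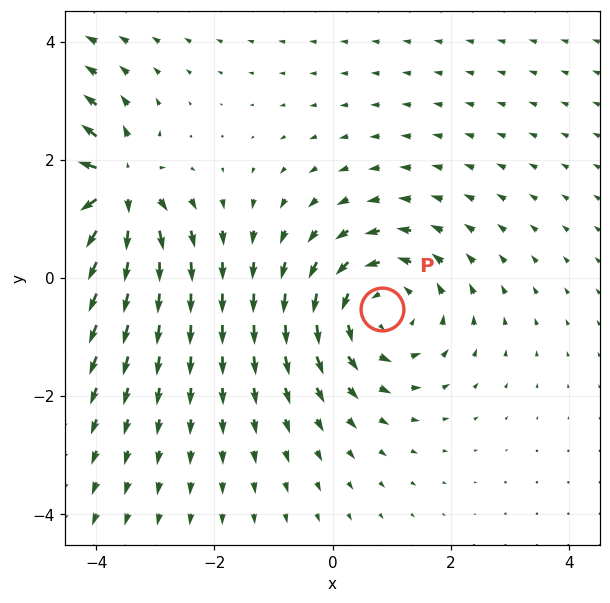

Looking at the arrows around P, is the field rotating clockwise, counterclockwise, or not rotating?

Near P at (0.8, -0.5) the arrows circulate counterclockwise. The curl (z-component) there is about +3; positive curl means counterclockwise rotation.

counterclockwise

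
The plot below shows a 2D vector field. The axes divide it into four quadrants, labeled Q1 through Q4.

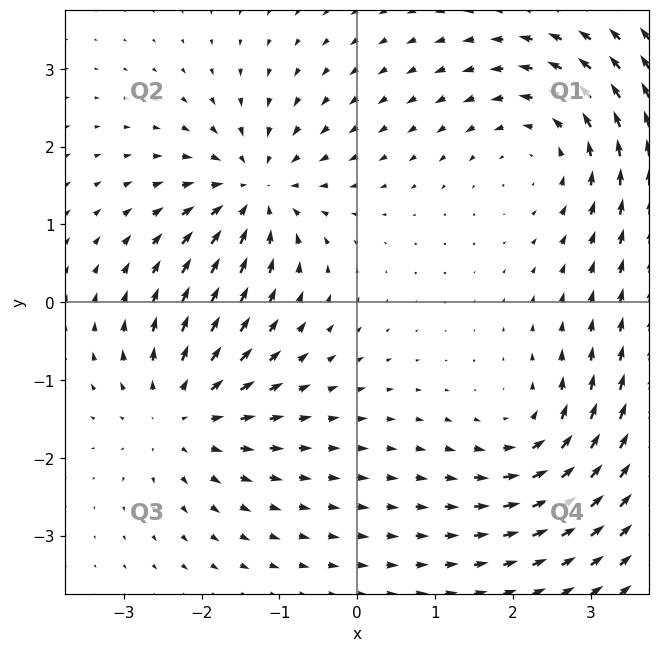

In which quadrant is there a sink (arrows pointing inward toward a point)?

Q2

The sink sits at approximately (-1.3, 1.4), which lies in quadrant Q2. The divergence there is about -6, negative as expected for a sink.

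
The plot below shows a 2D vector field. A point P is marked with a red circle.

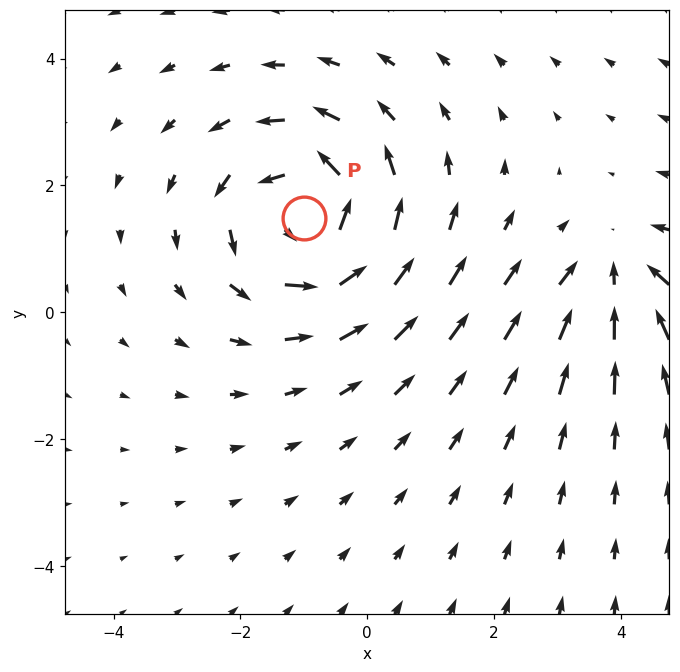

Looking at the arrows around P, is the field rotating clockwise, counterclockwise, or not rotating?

Near P at (-1.0, 1.5) the arrows circulate counterclockwise. The curl (z-component) there is about +4; positive curl means counterclockwise rotation.

counterclockwise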